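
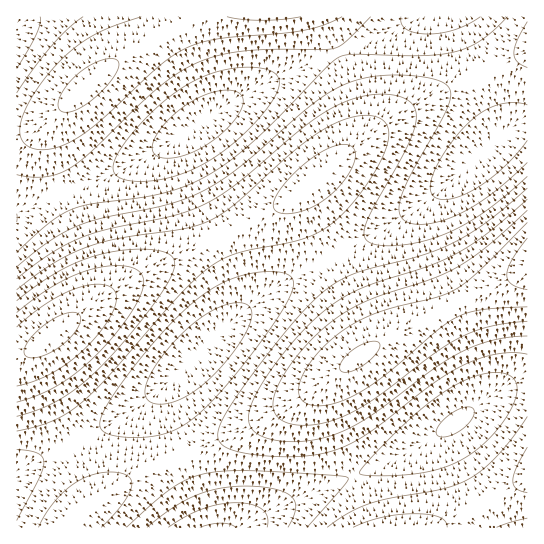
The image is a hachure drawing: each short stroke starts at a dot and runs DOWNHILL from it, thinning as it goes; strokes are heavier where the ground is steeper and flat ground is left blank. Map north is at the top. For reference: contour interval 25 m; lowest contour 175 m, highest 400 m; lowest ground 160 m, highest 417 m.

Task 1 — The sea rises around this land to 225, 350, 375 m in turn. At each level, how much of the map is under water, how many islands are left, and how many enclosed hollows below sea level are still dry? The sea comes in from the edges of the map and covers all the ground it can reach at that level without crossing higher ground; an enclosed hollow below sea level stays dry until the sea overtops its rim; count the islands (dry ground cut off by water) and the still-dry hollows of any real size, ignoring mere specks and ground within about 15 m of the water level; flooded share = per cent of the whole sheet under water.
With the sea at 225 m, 15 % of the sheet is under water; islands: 0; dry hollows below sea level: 0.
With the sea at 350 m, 88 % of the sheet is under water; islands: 0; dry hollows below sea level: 0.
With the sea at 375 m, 93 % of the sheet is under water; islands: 0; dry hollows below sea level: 0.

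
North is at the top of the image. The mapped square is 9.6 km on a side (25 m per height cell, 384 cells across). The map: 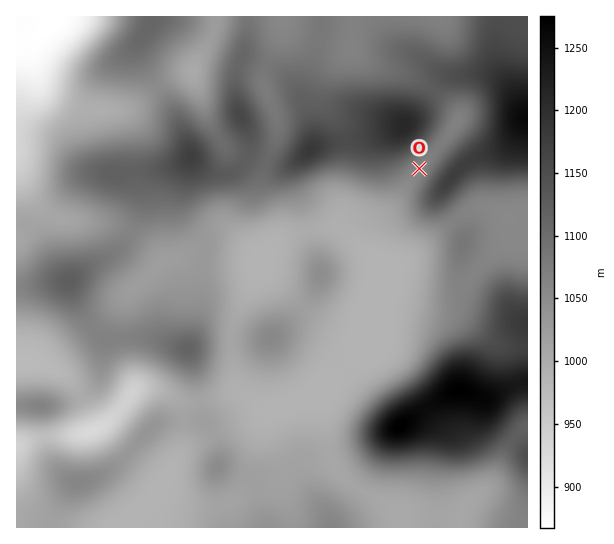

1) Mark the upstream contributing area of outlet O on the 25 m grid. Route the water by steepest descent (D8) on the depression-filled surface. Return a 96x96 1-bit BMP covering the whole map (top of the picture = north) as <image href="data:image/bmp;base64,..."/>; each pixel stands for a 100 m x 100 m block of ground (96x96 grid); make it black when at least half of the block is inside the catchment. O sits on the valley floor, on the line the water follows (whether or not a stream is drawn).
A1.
<image width="96" height="96" href="data:image/bmp;base64,Qk2+BAAAAAAAAD4AAAAoAAAAYAAAAGAAAAABAAEAAAAAAIAEAAATCwAAEwsAAAIAAAAAAAAA////AAAAAAAAAAAAAAAAAAAAAAAAAAAAAAAAAAAAAAAAAAAAAAAAAAAAAAAAAAAAAAAAAAAAAAAAAAAAAAAAAAAAAAAAAAAAAAAAAAAAAAAAAAAAAAAAAAAAAAAAAAAAAAAAAAAAAAAAAAAAAAAAAAAAAAAAAAAAAAAAAAAAAAAAAAAAAAAAAAAAAAAAAAAAAAAAAAAAAAAAAAAAAAAAAAAAAAAAAAAAAAAAAAAAAAAAAAAAAAAAAAAAAAAAAAAAAAAAAAAAAAAAAAAAAAAAAAAAAAAAAAAAAAAAAAAAAAAAAAAAAAAAAAAAAAAAAAAAAAAAAAAAAAAAAAAAAAAAAAAAAAAAAAAAAAAAAAAAAAAAAAAAAAAAAAAAAAAAAAAAAAAAAAAAAAAAAAAAAAAAAAAAAAAAAAAAAAAAAAAAAAAAAAAAAAAAAAAAAAAAAAAAAAAAAAAAAAAAAAAAAAAAAAAAAAAAAAAAAAAAAAAAAAAAAAAAAAAAAAAAAAAAAAAAAAAAAAAAAAAAAAAAAAAAAAAAAAAAAAAAAAAAAAAAAAAAAAAAAAAAAAAAAAAAAAAAAAAAAAAAAAAAAAAAAAAAAAAAAAAAAAAAAAAAAAAAAAAAAAAAAAAAAAAAAAAAAAAAAAAAAAAAAAAAAAAAAAAAAAAAAAAAAAAAAAAAAAAAAAAAAAAAAAAAAAAAAAAAAAAAAAAAAAAAAAAAAAAAAAAAAAAAAAAAAAAAAAAAAAAAAAAAAAAAAAAAAAAAAAAAAAAAAAAAAAAAAAAAAAAAAAAAAAAAAAAAAAAAAAAAAAAAAAAAAAAAAAAAAAAAAAAAAAAAAAAAAAAAAAAAAAAAAAAAAAAAAAAAAAAAAAAAAAAAAAAAAAAAAAAAAAAAAAAAAAAAAAAAAAAAAAAAAAAAAAAAAAAAAAAAAAAAAAAAAAAAAAAAAAAAAAAAAAAAAAAAAAAAAAAAAAAAAAAAAAAAAAAAAAAAAAAAAAAAAAAAAAAAAAAAAAAAAAAAAAAAAAAAAAAAAAAAAAAAAAAAAAAAAAAAAAAAAAAAAAAAAAAAAAAAAAAAAAAAAAAAAAAAwAAAAAAAAAAAAAAB4AAAAAAAAAAAAAAf+AAAAAAAAAAAAAA//AAAAAAAAAAAAAB//8AAAAAAAAAAAAD//+AAAAAAAAAAAAD///AAAAAAAAAAAAD///gAAAAAAAAAAAD///wAAAAAAAAAAAB///4AAAAAAAAAAAB///8AAAAAAAAAAAA///8AAAAAAAAAAAAf//4AAAAAAAAAAAAP//4AAAAAAAAAAAAH//wAAAAAAAAAAAAD//gAAAAAAAAAAAAD//AAAAAAAAAAAAAB/+AAAAAAAAAAAAAA/8AAAAAAAAAAAAAAAAAAAAAAAAAAAAAAAAAAAAAAAAAAAAAAAAAAAAAAAAAAAAAAAAAAAAAAAAAAAAAAAAAAAAAAAAAAAAAAAAAAAAAAAAAAAAAAAAAAAAAAAAAAAAAAAAAAAAAAAAAAAAAAAAAAAAAAAAAAAAAAAAAAAAAAAAAAAAAAAAA="/>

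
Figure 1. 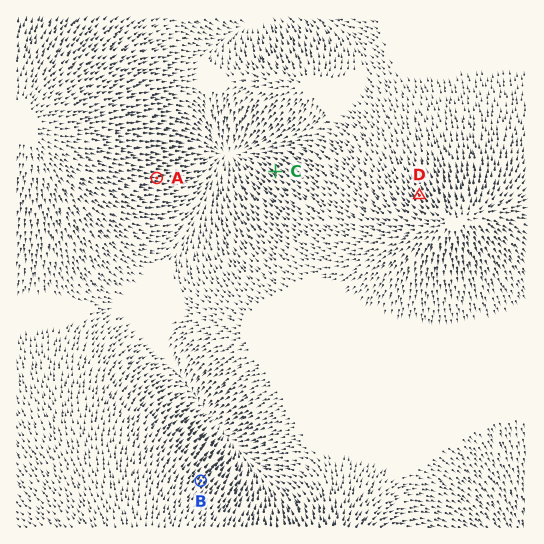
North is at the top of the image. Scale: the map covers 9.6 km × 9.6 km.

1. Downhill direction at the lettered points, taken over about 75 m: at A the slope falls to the E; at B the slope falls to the NE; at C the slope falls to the NW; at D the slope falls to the NW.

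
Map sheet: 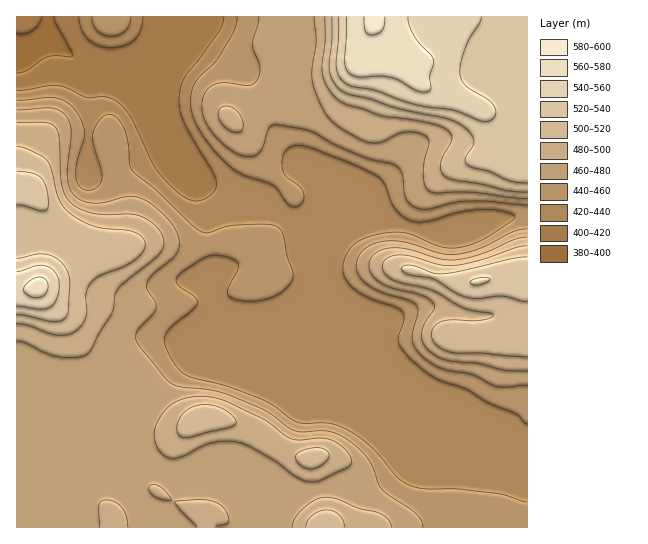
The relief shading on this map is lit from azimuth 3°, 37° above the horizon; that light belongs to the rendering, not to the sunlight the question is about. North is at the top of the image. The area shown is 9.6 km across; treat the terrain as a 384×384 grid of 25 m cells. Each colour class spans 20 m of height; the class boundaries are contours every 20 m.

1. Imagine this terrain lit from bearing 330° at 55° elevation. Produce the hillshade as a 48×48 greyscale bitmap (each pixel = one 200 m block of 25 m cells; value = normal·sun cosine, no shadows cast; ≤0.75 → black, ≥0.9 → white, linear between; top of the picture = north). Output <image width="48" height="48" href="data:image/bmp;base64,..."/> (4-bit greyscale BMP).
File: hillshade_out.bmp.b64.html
<image width="48" height="48" href="data:image/bmp;base64,Qk32BAAAAAAAAHYAAAAoAAAAMAAAADAAAAABAAQAAAAAAIAEAAATCwAAEwsAABAAAAAAAAAAAAAAABEREQAiIiIAMzMzAERERABVVVUAZmZmAHd3dwCIiIgAmZmZAKqqqgC7u7sAzMzMAN3d3QDu7u4A////AHd3d3iHZ3d2Zmd3d3i7qHeIh3d3d3d3d3d3dniHd3Z3d3d3d3eruYiIiIh4iIh3d3d3d3iId2Z4iId3d3eKqpmIiIiIiIiHd3d3d3iIh3d3iId3d3dmeId3iIiIiIiId3d3iIiIiId3d3d3d3ZURFZmeIiIiHd3d3d3eHd3iIdmd3d3d2ZUM0Vmd3d3d3d3d3d3d3d3d3ZVVnd3ZmeHZVZ3d3d3d3d3d3d3d3d3d3dkNFVmVWm7qIiId3d3d3d3d3d3d3d3d4h2MiNFZ4rNy6mHd3d3d3d3d2Z2d3d3eImYZDRXiZmry5h3d3d3d3d3d2ZmZ3d3eImqmHeJqZiImId3d3d3d3d2d2ZmZnd3d4mry7qqqYd3d3d3d3d3d3ZlVmd2ZmZmd3ibzMuqmHd3d3d3d3d3ZmVURHd3ZmZmZ3eKu6qYd3d3d3d3d3dmVVVUM3d3ZmZmZ3eIiId3d3d3d3d3d3ZUMzREM3d3Zmd3d3d3d3d3d3d3d3d3d3ZDISM0M3ZmVWZ3d3d3d3d3d3d3d3d3d3ZUMiNERGVURFVmdmZnd3d3d3d3d3d3eIh2ZVZmZkQzM0RVZVVWd3d3d3d3d3d3eKqqmYiIhyIjRERVVVRFZ3d3d3d3d3d3d5q7qYiIhyEjRVVWZmVVZndmZnd3d3d2VWeZhlVWZUQzRVVWZnd3d3dmVVZ3d3dkMiNVVDI0RYdkRVVEVWZ3d3d3ZVV3d3ZUIRE0VlREVbqWVVVDMzRWd3eIh2Znd3dmVERoq6mHd7y5dmZUIhI0Znd4iHd3d4mZmZms3u7Lqauph3dmQyI0VmZ3d3d3d4q7zMzM3//+y4mYd3eIdlRFZ3d3d3d3d3rN3cy6q87/7Xd3Z3iZmHZmd4iIh3d3d3ebu6mId4m93XZmeJqqqYh3iIiIiHd3d3d3iHVVZneJu2VWiau6qZiIiZiIiHdnd3d3d1QyNEREVVVVeau6qZiImZiId3dmd3d3d2VCEREQAGZlV5qpmYiIiYh3Z3d3d3d3d4dkIREQAIh0NniIiIiIiIdmVnd3d3d2Z4h2QzM0RJl1NHd3d3d3h3ZVVWd3d2ZVVniIdVVWd5mFNGd2Znd3d2VURVZ3ZVRERXiZmHZ3d4iGQ2d2Znd3dmVVRVVVVERERWeJqYd3d5iGRGh2Znd3dmVVVVREVVVVRFZniHZmd5mXZXiHZnd3dmZmZVRFVmZlRDM0VVVVZ7uph3mYd3d4iId3ZlVVZmVVQyERJFVVZ8y6mImph3eImZiHd3ZmdlREMiEiNWd2Z8zLqYmZh3iZqqmYiId3dkIjM0RFV4iHd7u6mYmId3eau6mYiIiIdkIjRWZmZ4iHd5mZmIiHd3eKu6mIiIiJmGVEVmdmZmd3d4iIh3ZmZ3eJu6mHd4iJqpdVVmd2ZVZ3d3eId2VDRWd4q6mHd3eJu6hlVmd3ZVVnd2d3d2QyI1d3irqYh3d4q6l2Vmd3dlVXd2Z3d3ZDM0Z3eaqpiHd4mql2Zmd3d2VWd2ZneHdUM0Z3eKqpiHd4mqmHZmd3d2VVdw=="/>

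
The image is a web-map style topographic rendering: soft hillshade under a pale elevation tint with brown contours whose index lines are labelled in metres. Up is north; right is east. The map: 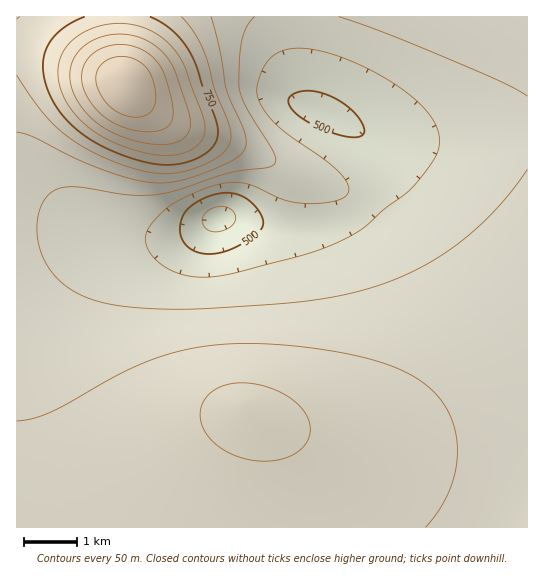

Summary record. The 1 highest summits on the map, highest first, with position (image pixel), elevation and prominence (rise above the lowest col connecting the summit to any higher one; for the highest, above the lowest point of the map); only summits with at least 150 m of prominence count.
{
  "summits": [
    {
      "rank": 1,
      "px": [127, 86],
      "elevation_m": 998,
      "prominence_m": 564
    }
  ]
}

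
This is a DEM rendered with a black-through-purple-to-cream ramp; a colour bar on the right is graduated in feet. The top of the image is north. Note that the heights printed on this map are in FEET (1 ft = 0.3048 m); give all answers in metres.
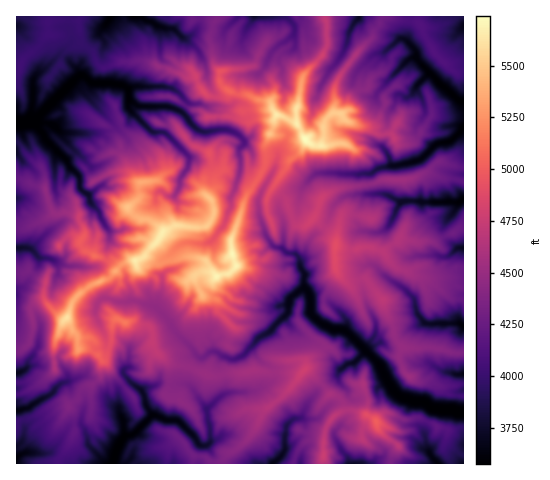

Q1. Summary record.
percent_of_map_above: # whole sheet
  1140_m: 93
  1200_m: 83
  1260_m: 69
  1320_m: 52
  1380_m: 34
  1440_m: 20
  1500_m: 13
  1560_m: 8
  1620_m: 4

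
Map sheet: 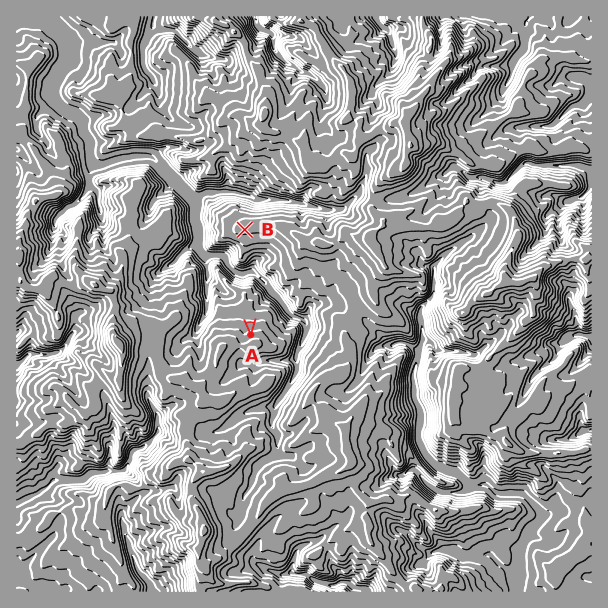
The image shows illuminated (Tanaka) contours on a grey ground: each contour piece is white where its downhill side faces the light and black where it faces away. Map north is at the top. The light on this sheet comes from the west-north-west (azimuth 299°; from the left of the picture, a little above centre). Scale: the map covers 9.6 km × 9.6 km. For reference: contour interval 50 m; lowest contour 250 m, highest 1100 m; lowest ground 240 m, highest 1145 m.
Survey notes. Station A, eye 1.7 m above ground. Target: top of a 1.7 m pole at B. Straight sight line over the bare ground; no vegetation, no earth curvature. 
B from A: visible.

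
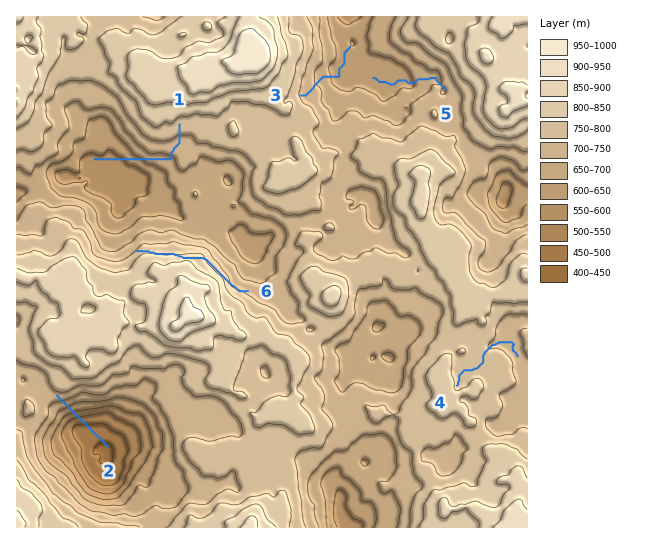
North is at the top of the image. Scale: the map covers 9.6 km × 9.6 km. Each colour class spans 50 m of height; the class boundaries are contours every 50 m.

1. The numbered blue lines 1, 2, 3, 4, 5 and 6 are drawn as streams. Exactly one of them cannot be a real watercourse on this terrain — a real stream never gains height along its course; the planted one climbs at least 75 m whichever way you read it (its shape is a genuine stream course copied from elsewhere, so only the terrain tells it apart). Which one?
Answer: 6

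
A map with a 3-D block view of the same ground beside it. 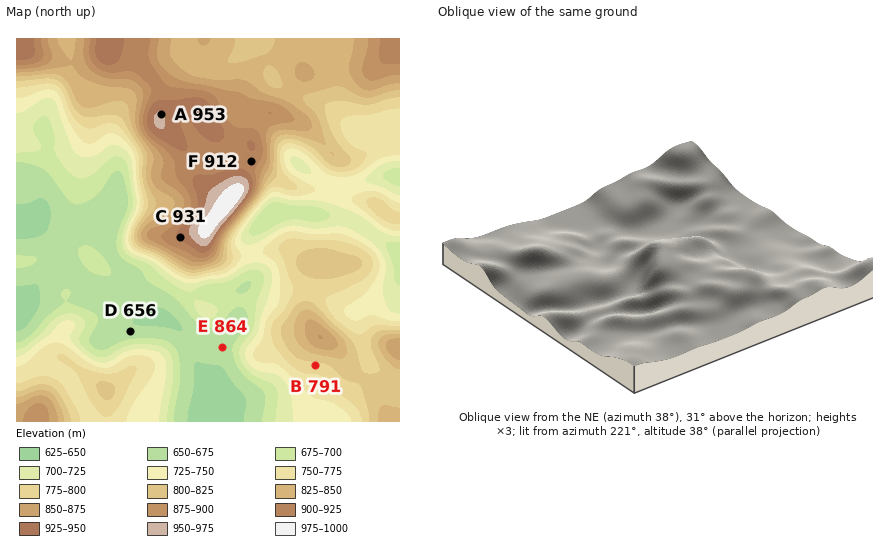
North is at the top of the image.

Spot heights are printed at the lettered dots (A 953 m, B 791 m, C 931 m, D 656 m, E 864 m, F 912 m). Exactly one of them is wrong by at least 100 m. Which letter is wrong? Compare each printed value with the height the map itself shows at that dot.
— E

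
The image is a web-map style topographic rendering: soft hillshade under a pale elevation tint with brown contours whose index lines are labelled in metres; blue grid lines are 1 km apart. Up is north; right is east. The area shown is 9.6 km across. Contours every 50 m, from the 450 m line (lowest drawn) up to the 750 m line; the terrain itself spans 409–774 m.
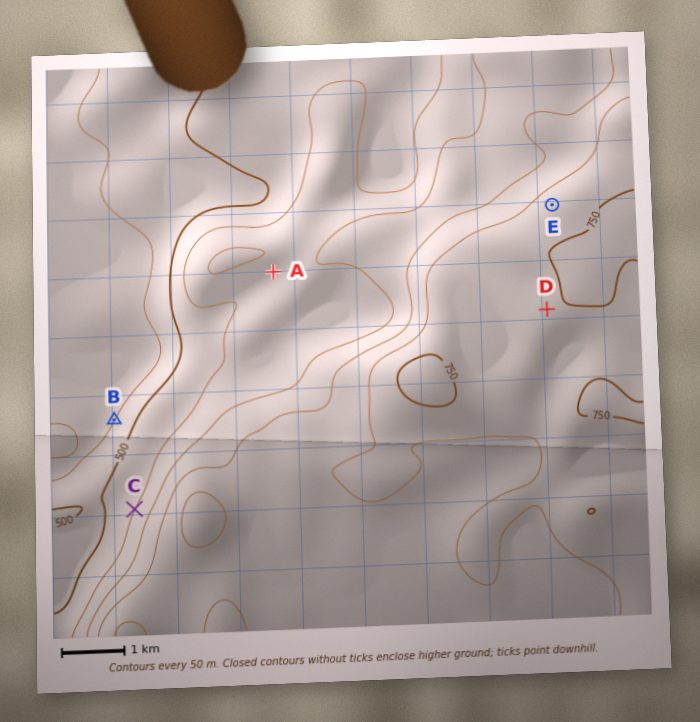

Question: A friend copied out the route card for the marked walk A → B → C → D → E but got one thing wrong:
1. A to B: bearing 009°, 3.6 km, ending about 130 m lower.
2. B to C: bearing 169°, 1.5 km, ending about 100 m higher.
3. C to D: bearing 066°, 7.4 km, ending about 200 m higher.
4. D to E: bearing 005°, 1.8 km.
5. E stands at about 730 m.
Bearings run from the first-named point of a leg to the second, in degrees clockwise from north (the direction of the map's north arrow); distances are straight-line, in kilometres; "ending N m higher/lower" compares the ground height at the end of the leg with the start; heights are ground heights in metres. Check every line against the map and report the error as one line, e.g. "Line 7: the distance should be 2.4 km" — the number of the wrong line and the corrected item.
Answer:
Line 1: the bearing should be 228°.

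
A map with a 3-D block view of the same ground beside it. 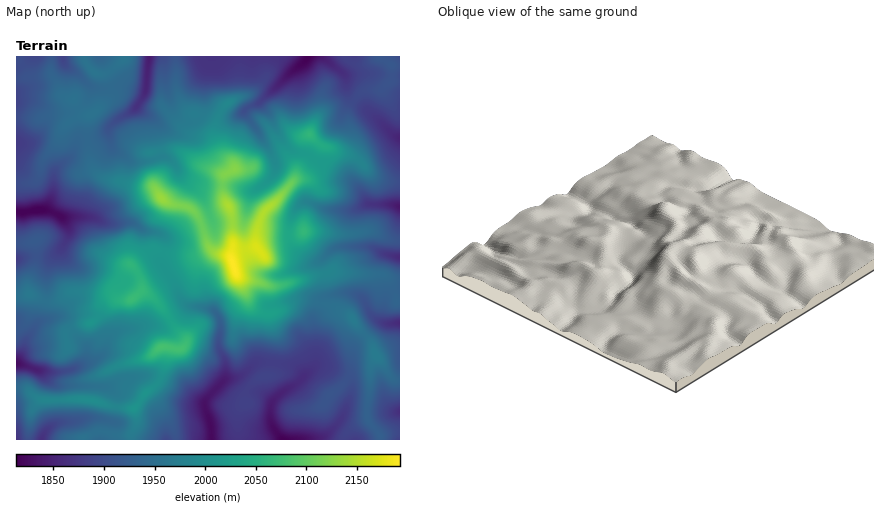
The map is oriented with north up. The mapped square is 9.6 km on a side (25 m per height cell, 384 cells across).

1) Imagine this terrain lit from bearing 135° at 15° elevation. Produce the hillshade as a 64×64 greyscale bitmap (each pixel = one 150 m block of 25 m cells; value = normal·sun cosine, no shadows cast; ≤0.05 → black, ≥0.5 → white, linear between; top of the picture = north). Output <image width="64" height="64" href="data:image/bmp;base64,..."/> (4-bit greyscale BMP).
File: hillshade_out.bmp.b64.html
<image width="64" height="64" href="data:image/bmp;base64,Qk12CAAAAAAAAHYAAAAoAAAAQAAAAEAAAAABAAQAAAAAAAAIAAATCwAAEwsAABAAAAAAAAAAAAAAABEREQAiIiIAMzMzAERERABVVVUAZmZmAHd3dwCIiIgAmZmZAKqqqgC7u7sAzMzMAN3d3QDu7u4A////AEasgiNERnh3ZmiqqqiJmZl1VniIiImaqZiHVGiHdniZRqylIzREVnZlV6qqmImZmXVWeIiJiImqmZl1V4d3d4hGrMllVURFZmVWmqmZmZmZdVZ4iJmHeZmZmpdVZ3d3d0Wcy6iIdmZ4h3eaqZmamJh1ZniJqnZomZmZqWRVeId2RHvMu6qqmZmYeLupmaqZmGVnd4mqdVZ3iImqhUV5mYhEWbu7u7uqmYZWrLmaqqmXVWZ3eKp0NWZmeJqWRHmpqlVWd3iIiId3ZUR7yqq7qqhDVmd4mpUzVVVniZdUeamaVWVDIjNERVZmVEi8u8y7unM0ZneKqFRFVVZ4mFRpqZlEVTIiM0RWZmZlNHrMzLvMpjNGeImqllRFRWeIZWmoiTNFQzNFVniId2ZUV6zMu8zKZERXiJqphURVVXhlaZiIETRDMzM0V5mYh3ZWnMy8zMyWZlVniJmYZVVVV2VpmIcSRmZ3ZDIjV5mZmYeL3czczKiIdWZ3eJl2ZmVWZWiZiEV5mJvKdUMjV4maupvd3dzMqIqXZnd4iIdmZmZlV5mZZniYibyodkNEVVesqs3/7LuomqmHiIiIiHdmZ2VXiZmWVmZXmqmIdVVUIkmpm+/tyoibupiZmZiId2ZnZVaImahVZVV4mHiGVmVBA2dnru7aZ6u7qZqqqYiHZmd2VniIqGVmVniJh4dlVlMBJER73upWm7uqq7qpmIh2d3Zmd3eZdVZWeImph2ZVVDIzRFi9+0SKq7qry6mZmHd3h3ZlVXiGVVVneKuoh3ZlVVVURpzsZImaqrzMuZmYh3eId2VUZ4dlRFVWiqqYiHdmZmZVabtkeZqqrN3KmIiHd4mIiIh3iIdlVVVnmqqpmHd3dlRWiWV5qpiazcuod3dmiZmavIiIiIdmVWeJq7u5iIiHZmeHVXiqmHiby6l3d2Z5iJmriIiHd3ZVVneJm8qYiIiJmqhWeKu5iImqqXd2ZniHiHh4iHZnd2VFZmZoqpiIiImqqXaJvMu7upqZh3ZneHd3d1Z3dVVnZURWZUV5iIiIiJmYd5q93M3d26qZmIiIh3d3RWdlRFVUM0VmVGeIiId4iHZnm8y6qrzty6qqqqmIiIdFZ2QzREMyJGdmZ4h3d3eIZDWbu5l2Vpq6mZqqqZiIiDRnZUM0QzIjV3d4h3d3d4h0JHq6q7l1VniIiJmYh3d3M1d2REREQzNGeIiHd3Z3iIU0eavO/smHdmZnh3dmVVVEV3dVRFVVRDRniId3Zmd3hkV5maz/26qYZFZ3d3ZUVWZniHVERVVUM0Z3d3ZlZmZlRYiIic26qqqXRWZ3d3Z4h3iZhkMjRERERWd3dlVVRVMkeHeJq6mau7p2ZmeJmap3eJqoQhEjMzRVVVZlVVQ0UxN3Zom7qZrMzLqZmZqqqVVniZliERIRATVDRVVVVEVjElZFeruoebzLu6qqqqmIREVnh2MiIhEAE0RWZmZVVmQiVTR6vKdXm7qZiIiJmIcyI0VmUzMzMyIjVniId2VndTRmM3q8p0V5iIdmVWeIhzIRJFZUREVVVmZmeJmYdnd1VYgyas23M2h3d2VERWd3VTM0Z3d3dmZmd3ZoqqqIh2VXmUA53upTV3d3dlQ0RWaamHZ4mYiIdlVWd3iqqYd3VFeZUAS//YRXmZmZhlRWZ7zMuHeIiIiIdUVWZ5mGVmVDV4hhAEv/2XmszLu6iJmaq7zKdniIiIiHVERFd2VFVTJGiHMAA8/8qavMy7qqu7uJm8t2eJmIiIdjI0VmZVVVM1iZl0AATf65maqqqpqrqneJu4Z4mYd3d1MANWZVVWVEervLlQAF3sqZmZqpmaqZZmeahmeId2ZmUgAEZ2RWZlV6zN3aUAB6qZmqqpmaqYhlVpqFVmdmVUVCAAJXZUVmVFirvOyEADd3iau6maqZh2VWipZVVmZlRVQgATVlRVVDNXh4vJYxNnd4q7qImph3ZUV5mGVWZ2ZVZVVURVVEREMzVlWKhlRFd3iauoiJmHdmRFiJh2ZndmZlZndmVUMzMzM0RFd2VVZ3iZqph4mYd2ZURniIZnd3ZmVVVmVEQzIjMzRFVVVWeIiIiIh3iIh3Z2VFeIh3d3ZWZVVVRDREMzNERVZVVVZomXZWZmeIiHd3d1VniHd4dlVmVVVURVVURFVWZlRVVFZ5lkRWZ4iIiHeIdWeIiImGRFVmZVVWZVRWVVVmVVVDMkioZVZneIiJd3h2VniImrlTNEVVZmZmVFZ2VFZVVEMhFauGVnd4iIhmZndmZ3eJu5YyJFVmZmdlVpl0RERDRCECi6hmd4iId1VVZmZndniry5QjRWZmZmZWnMhDIzNEMhFIqXaIiIh3VVVmZ3d2Z4ms2kE1ZmVVZUR67qYxI0VDIjaId4iIiIhmZVZnd3dmd4rOkQNmVlVUMzWt3IMSRUMzRWd2eIiIiGZmVWZmd2ZneK3EAlZmZUMhETaLyTE1VDNWd2Znh3iId2ZVVmZnd3d3nNcSVmd2VDIhEkablCNUM0aIdVZmd4l3dmZmVWZ3iIeL2SJVaIdlRERERWm5U0QzNXh1VWZmeGd2ZmZVZniIiIrZIlVomHZlVVZmZ5uVMzM0Z3ZWZmZ4ZmVWdlVmZ3eIm9oyVWiYd2ZmZmZmerpkIjRWdmZ3d3h2ZUV3VWZ2ZWib2zJVaIh3d3ZndmZ4q6dCNWZ3Znd3d4dlRXdEZ3ZVV4vsQkVoiHd3dmd3ZmeLymM0VndmZ4d3"/>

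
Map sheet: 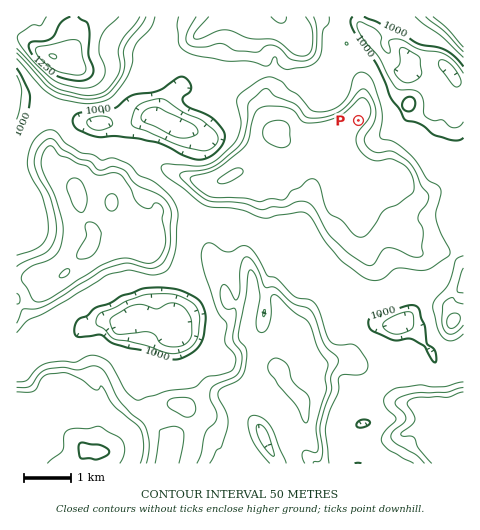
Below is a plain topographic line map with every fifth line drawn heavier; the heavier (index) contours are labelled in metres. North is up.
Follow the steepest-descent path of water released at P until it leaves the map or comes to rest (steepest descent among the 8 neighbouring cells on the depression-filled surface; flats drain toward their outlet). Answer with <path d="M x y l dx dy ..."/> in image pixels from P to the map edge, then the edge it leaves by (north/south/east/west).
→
<path d="M358 120l14 14 11 0 19-18 16 1 12-6 8-9 4-3 12 0 0-5 9-10"/>
exit: east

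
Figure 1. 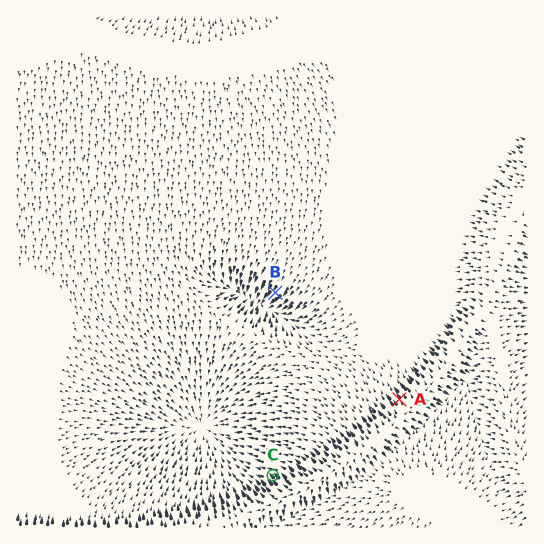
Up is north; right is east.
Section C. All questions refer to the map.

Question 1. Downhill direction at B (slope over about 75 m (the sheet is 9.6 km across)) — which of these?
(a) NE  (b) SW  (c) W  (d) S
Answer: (b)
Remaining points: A NW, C NW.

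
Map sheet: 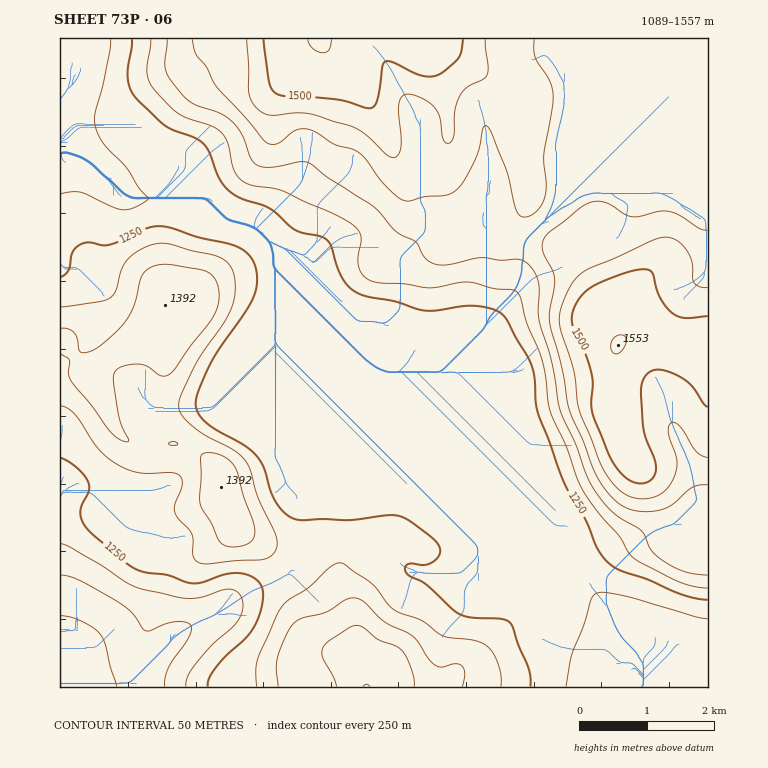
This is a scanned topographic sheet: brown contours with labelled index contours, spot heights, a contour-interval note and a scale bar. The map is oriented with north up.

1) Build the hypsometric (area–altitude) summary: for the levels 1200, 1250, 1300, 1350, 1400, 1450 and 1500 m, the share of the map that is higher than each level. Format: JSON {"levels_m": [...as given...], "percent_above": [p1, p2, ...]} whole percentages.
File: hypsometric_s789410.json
{"levels_m": [1200, 1250, 1300, 1350, 1400, 1450, 1500], "percent_above": [91, 63, 50, 39, 20, 11, 6]}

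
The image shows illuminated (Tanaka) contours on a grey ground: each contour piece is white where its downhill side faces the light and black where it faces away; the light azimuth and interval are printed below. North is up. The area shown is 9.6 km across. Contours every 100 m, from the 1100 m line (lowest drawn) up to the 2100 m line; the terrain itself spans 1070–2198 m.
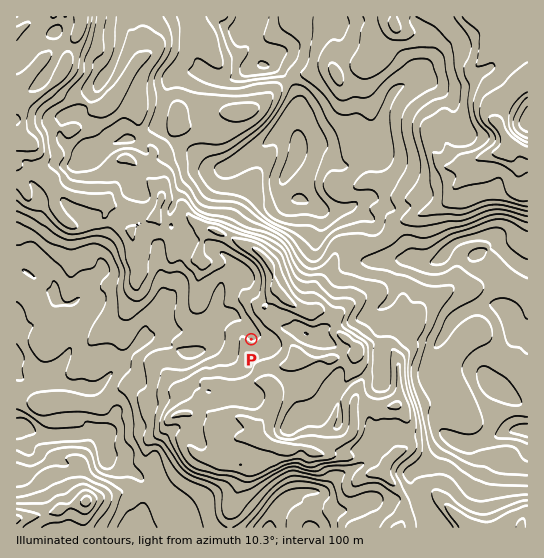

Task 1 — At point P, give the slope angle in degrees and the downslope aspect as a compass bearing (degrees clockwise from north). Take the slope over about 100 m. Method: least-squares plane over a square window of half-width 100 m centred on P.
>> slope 12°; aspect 11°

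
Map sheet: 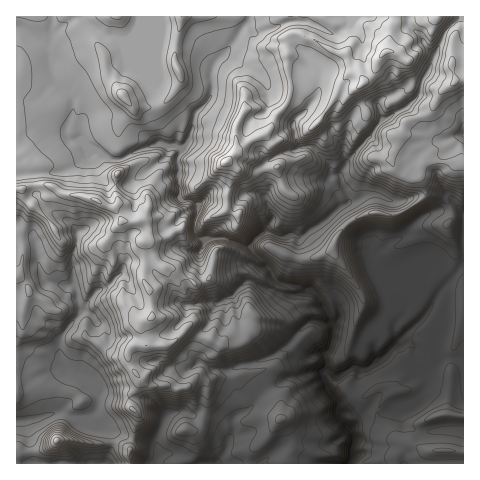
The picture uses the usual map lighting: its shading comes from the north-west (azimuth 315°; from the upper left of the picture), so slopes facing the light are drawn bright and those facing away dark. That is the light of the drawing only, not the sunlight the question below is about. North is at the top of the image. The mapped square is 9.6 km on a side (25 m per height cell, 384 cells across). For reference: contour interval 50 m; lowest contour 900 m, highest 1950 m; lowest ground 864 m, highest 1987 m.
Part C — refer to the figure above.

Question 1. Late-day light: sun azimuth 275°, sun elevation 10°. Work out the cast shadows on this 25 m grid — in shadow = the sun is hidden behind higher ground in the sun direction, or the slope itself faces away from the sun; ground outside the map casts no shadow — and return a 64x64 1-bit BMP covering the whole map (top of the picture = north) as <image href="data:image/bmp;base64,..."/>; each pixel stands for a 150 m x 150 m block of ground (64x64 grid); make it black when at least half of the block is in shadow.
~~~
<image width="64" height="64" href="data:image/bmp;base64,Qk0+AgAAAAAAAD4AAAAoAAAAQAAAAEAAAAABAAEAAAAAAAACAAATCwAAEwsAAAIAAAAAAAAA////AAAAAADG+P/8AB+AAAf+//wQA4AAQ///vAwDgAAD/38eDA+AAAP8fj8E/4AAA8B//4P/gAAAAD//wf+AAAAAf/8B/wAAwDB//wD+AALgIH//8f4AAMAAP//x/AAAwAA///X4AAAAAB//x/6AAAAAf/+D/4AAAAB////98AAAAN////24AAAAA////qwADgAB/n//xgAeAAD/P//HAE8gD38//2GAQ6AP/z//eEBj4A//P/5+IGPAD/8//j+gB4Af////P4A/sA////5/wD8RD7///n/AfwYYb//4/+B5gwHv/8H/8HGDAe//Af/wcYMP7/wD//hxgg/3+QP/8WHEH///g//xQ8Af///z/+MD4R78//n/4wfAH/z//P//DgAf4P/+A/8YAZ/j/v+M/xAN3/P8/+A/YAnf8/j/4B9jA58x+//wPwAD5wH//+A8AAH3AP//wDgAAMcB//+AAAAAHwP//4AAAAHPAP//gAAAAP4AZ//AAAAAeoCP/+ABAAACwc+/8AMAAADAx5/4AQAAf8Dnz/wDAAB/4HPP/w8AAPPwecX/jwAA+fB5gP/HAADx+HGAf+MAAED4YQA/4QAAAPwBAB/wAAAB+AEADvgABAH4AQAM/QAAAfgBgIH4AAAB8AAAgfgAAAHgAAgA/AAAAeAAEALPAAAA8AAAA48AAcDggAABDw=="/>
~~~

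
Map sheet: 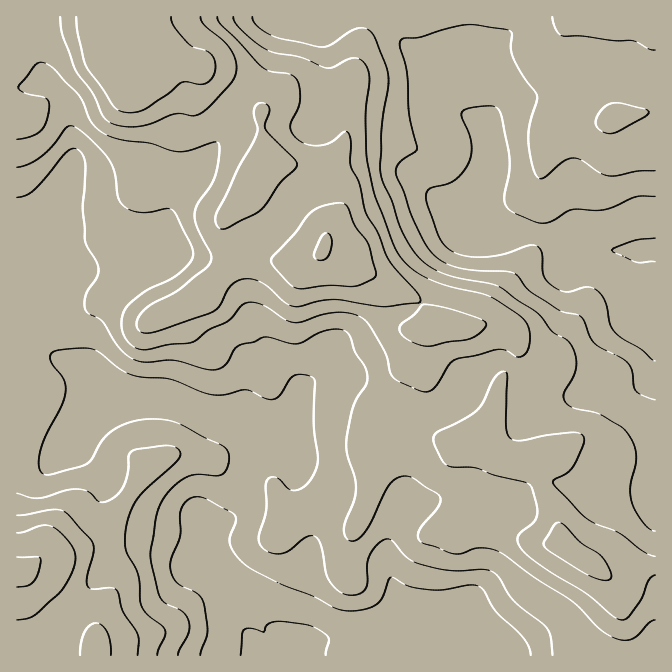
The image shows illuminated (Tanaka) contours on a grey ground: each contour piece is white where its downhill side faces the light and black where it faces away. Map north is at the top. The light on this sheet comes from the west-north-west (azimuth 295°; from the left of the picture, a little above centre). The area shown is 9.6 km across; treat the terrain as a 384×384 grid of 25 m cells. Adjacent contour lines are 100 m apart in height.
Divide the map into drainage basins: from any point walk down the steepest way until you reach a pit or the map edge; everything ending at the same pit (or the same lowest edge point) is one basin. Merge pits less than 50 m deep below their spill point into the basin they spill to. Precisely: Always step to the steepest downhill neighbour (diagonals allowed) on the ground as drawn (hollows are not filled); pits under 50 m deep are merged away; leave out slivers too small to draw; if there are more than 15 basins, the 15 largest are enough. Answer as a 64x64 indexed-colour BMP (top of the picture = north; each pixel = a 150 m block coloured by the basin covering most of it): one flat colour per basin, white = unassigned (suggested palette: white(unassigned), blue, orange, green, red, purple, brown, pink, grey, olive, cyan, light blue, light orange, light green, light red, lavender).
<image width="64" height="64" href="data:image/bmp;base64,Qk12CAAAAAAAAHYAAAAoAAAAQAAAAEAAAAABAAQAAAAAAAAIAAATCwAAEwsAABAAAAAAAAAA////ALR3HwAOf/8ALKAsACgn1gC9Z5QAS1aMAMJ34wB/f38AIr28AM++FwDox64AeLv/AIrfmACWmP8A1bDFABERERERERERERERERERERERERERERERERERERERERERERERERERERERERERERERERERERERERERERERERERERERERERERERERERERERERERERERERERERERERERERERERERERERERERERERERERERERERERERERERERERERERERERERERERERERERERERERERERERERERERERERERERERERERERERERERERERERERERERERERERERERERERERERERERERERERERERERERERERERERERERERERERERERERERERERERERERERERERERERERERERERERERERERERERERERERERERERERERERERERERERERERERERERERERERIhERERERERERERERERERERERERERERERERERERERESIiIiERERERERERERERERERERERERERERERERERERESIiIiIRERERERERERERERERERERERERERERERERERESIiIiIhERERERERERERERERERERERERERERERERERESIiIiIiERERERERERERERERERERERERERERERERERERIiIiIiIREREREREREREREREREREREREREREREREREREiIiIiIhEREREREREREREREREREREREREREREREREREiIiIiIiERERERERERERERERERERERERERERERERERESIiIiIiIRERERERERERERERERERERERERERERERERESIiIiIiIhERERERERERERERERERERERERERERERERERIiIiIiIiEREREREREREREREREREREREREREREREREREiIiIiIiIREREREREREREREREREREREREREREREREiIiIiIiIiIhEREREREREREREREREREREREREREREREiIiIiIiIiIiERERERERERERERERERERERERERERERESIiIiIiIiIiIRERERERERERERERERERERERERERERERIiIiIiIiIiIhERERERERERERERERERERERERERERERESIiIiIiIiIiERERERERERERERERERERERERERERERERIiIiIiIiIiIREREREREREREREREREREREREREREREREiIiIiIiIiIhERERERERERERERERERERERERERERERERIiIiIiIiIiEREREREREREREREREREREREREREREREREiIiIiIiIiIRERERERERERERERERERERERERERERERERIiIiIiIiIhEREREREREREREREREREREREREREREREREiIiIiIiIiERERERERERERERERERERERERERERERERESIiIiIiIiIRERERERERERERERERERERERERERERERESIiIiIiIiIhEREREREREREREREREREREREREREiIiIiIiIiIiIiIiERERERERERERERERERERERERERESIiIiIiIiIiIiIiIRERERERERERERERERERERERERESIiIiIiIiIiIiIiIhERERERERERERERERERERERERESIiIiIiIiIiIiIiIiEREREREREREREREREREREREREiIiIiIiIiIiIiIiIiIRERERERERERERERERERERERIiIiIiIiIiIiIiIiIiIhEREREREREREREREREREREiIiIiIiIiIiIiIiIiIiIiEREREREREREREREREREiIiIiIiIiIiIiIiIiIiIiIiIREREREREREREREREREiIiIiIiIiIiIiIiIiIiIiIiIhEREREREREREREREREiIiIiIiIiIiIiIiIiIiIiIiIiEREREREREREREREREiIiIiIiIiIiIiIiIiIiIiIiIiIREREREREREREREREiIiIiIiIiIiIiIiIiIiIiIiIiIhERERERERERERERESIiIiIiIiIiIiIiIiIiIiIiIiIiERERERERERERERESIiIiIiIiIiIiIiIiIiIiIiIiIiIREREREREREREREREiIiIiIiIiIiIiIiIiIiIiIiIiIhERERERERERERERESIiIiIiIiIiIiIiIiIiIiIiIiIiEREREREREREREREREREREiIiIiIiIiIiIiIiIiIiIiIRERERERERERERERERERERIiIiIiIiIiIiIiIiIiIiIhERERERERERERERERERERESIiIiIiIiIiIiIiIiIiIiERERERERERERERERERERERIiIiIiIiIiIiIiIiIiIiIREREREREREREREREREREREiIiIiIiIiIiIiIiIiIiIhERERERERERERERERERERESIiIiIiIiIiIiIiIiIiIiERERERERERERERERIhERERIiIiIiIiIiIiIiIiIiIiIRERERERERERERERIiIhEREiIiIiIiIiIiIiIiIiIiIhERERERERERERERIiIiIiIiIiIiIiIiIiIiIiIiIiIiEREREREREREREiIiIiIiIiIiIiIiIiIiIiIiIiIiIiIRERERERESIiIiIiIiIiIiIiIiIiIiIiIiIiIiIiIiIhERERERESIiIiIiIiIiIiIiIiIiIiIiIiIiIiIiIiIiERERERERIiIiIiIiIiIiIiIiIiIiIiIiIiIiIiIiIiIREREREREiIiIiIiIiIiIiIiIiIiIiIiIiIiIiIiIiIhERERERESIiIiIiIiIiIiIiIiIiIiIiIiIiIiIiIiIi"/>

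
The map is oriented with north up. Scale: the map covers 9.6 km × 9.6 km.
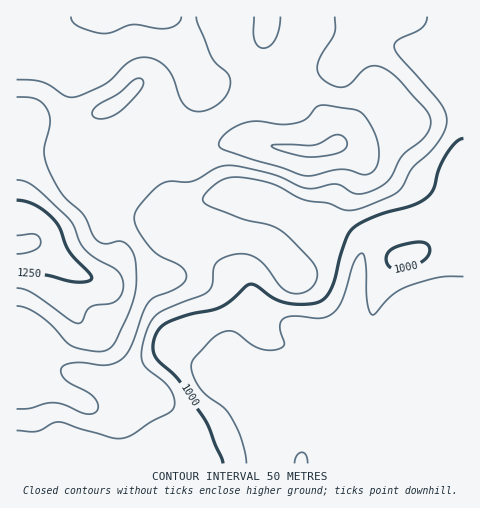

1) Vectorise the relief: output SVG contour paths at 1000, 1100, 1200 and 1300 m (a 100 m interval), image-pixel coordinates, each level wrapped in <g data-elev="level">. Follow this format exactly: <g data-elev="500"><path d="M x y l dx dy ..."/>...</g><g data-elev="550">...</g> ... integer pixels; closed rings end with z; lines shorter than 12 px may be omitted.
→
<g data-elev="1000"><path d="M223 463l-18-44-26-39-24-24-2-6 0-7 6-14 7-6 10-4 46-13 28-22 7 2 18 13 11 4 22 1 14-4 6-6 4-8 11-37 4-13 4-6 7-6 12-6 15-5 27-7 15-9 6-8 6-20 7-14 9-12 8-5"/><path d="M393 269l13-1 16-6 7-9-1-8-4-3-7 0-15 3-10 4-4 4-2 6 2 6z"/></g><g data-elev="1100"><path d="M17 409l12-1 17-5 8 0 10 2 21 9 6 0 5-2 2-6-3-8-7-6-22-12-5-6 1-6 4-3 7-2 10 0 22 2 8-1 7-4 6-5 5-8 12-34 5-11 7-5 21-9 9-7 1-5-3-7-29-18-13-15-6-13-1-7 3-7 13-15 9-9 10-4 17 1 7-1 24-13 14-3 42 9 32 14 9 0 22-4 6 2 12 7 9 1 13-5 11-7 5-7 11-20 22-18 6-12 0-6-3-6-29-33-13-11-9-3-8 1-7 4-12 13-8 3-12-3-10-8-3-6 1-7 4-9 12-20 1-6 0-11"/><path d="M71 17l2 5 5 4 16 6 10 2 8-2 20-7 26 3 10 0 10-4 3-7"/><path d="M196 17l2 7 13 32 5 7 12 11 2 7-1 9-5 8-8 8-9 4-12 1-9-4-6-9-6-18-5-10-9-8-12-4-9 0-8 3-25 22-31 14-9-1-16-11-9-3-24-2"/></g><g data-elev="1200"><path d="M17 288l7 1 8 4 38 27 8 3 4-1 5-11 3-4 6-2 14-1 7-4 5-6 1-9-1-8-5-7-22-12-11-9-4-7-7-18-7-8-32-30-8-4-9-2"/><path d="M304 157l15 0 19-4 8-5 1-7-4-4-6-2-23 10-37 0-6 1 10 5z"/></g><g data-elev="1300"><path d="M17 254l9-1 9-3 4-4 2-4-2-5-4-3-18 1"/></g>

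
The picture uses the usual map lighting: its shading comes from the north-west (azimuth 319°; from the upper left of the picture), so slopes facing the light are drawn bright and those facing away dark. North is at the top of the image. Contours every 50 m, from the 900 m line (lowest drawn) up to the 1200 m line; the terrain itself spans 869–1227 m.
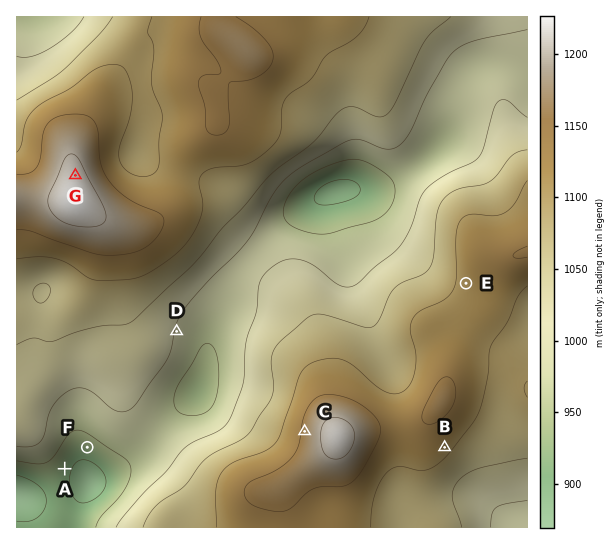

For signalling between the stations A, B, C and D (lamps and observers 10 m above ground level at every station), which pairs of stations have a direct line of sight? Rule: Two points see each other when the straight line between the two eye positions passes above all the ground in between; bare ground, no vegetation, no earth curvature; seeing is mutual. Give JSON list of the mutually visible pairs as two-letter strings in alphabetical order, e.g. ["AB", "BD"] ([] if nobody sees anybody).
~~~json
["AC", "CD"]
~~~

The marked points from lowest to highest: F E G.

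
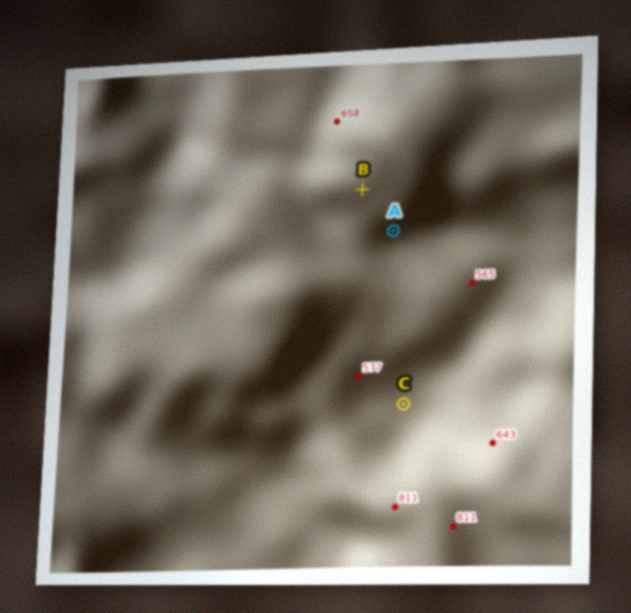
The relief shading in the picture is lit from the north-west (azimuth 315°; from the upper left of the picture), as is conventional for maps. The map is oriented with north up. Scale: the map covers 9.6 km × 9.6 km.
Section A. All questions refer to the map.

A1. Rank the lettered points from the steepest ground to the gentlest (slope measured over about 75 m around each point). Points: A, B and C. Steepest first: A B C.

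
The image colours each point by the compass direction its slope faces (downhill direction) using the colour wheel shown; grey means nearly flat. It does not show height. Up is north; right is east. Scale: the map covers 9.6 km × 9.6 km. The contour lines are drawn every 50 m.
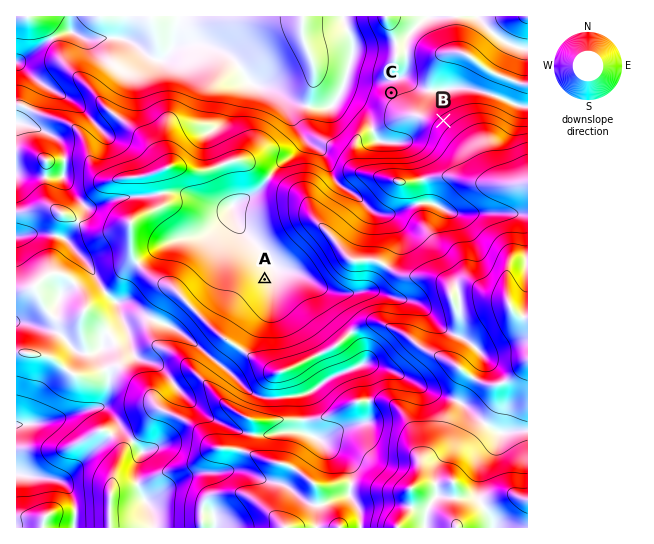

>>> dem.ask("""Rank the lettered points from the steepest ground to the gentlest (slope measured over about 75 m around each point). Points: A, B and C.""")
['B', 'C', 'A']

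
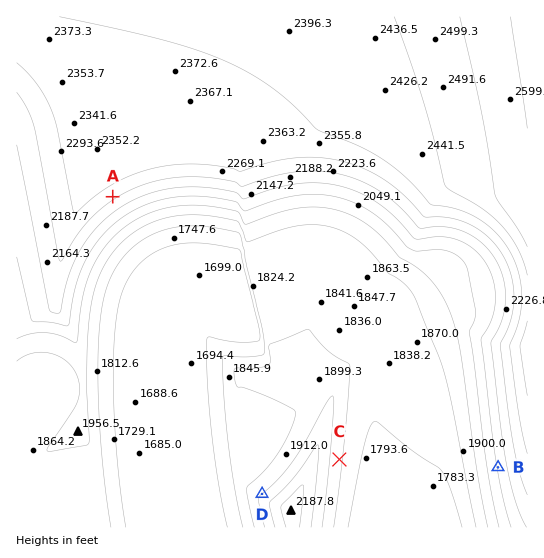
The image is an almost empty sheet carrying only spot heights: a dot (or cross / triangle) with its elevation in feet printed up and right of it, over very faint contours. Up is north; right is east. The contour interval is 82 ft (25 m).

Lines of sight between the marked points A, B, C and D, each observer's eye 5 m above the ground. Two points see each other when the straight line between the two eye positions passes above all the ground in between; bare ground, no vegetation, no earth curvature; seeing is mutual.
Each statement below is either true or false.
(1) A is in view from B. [true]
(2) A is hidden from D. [false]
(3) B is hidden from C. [false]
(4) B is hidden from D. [true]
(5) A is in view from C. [false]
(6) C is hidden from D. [true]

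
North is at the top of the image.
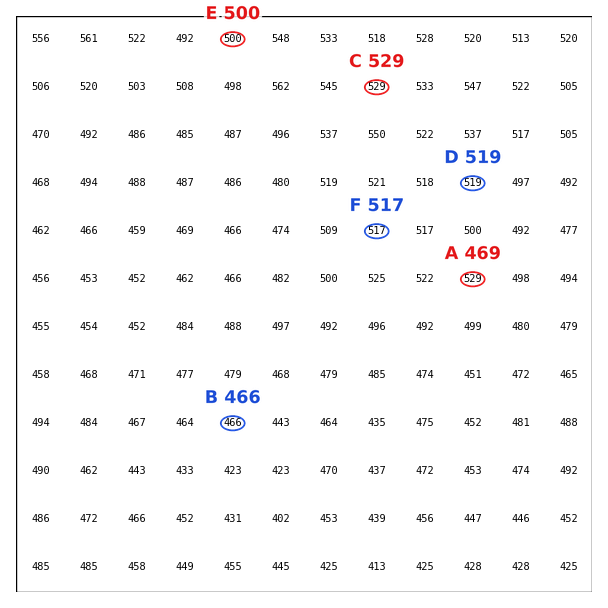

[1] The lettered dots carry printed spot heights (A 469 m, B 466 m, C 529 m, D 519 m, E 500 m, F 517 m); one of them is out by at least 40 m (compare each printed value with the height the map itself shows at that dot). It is A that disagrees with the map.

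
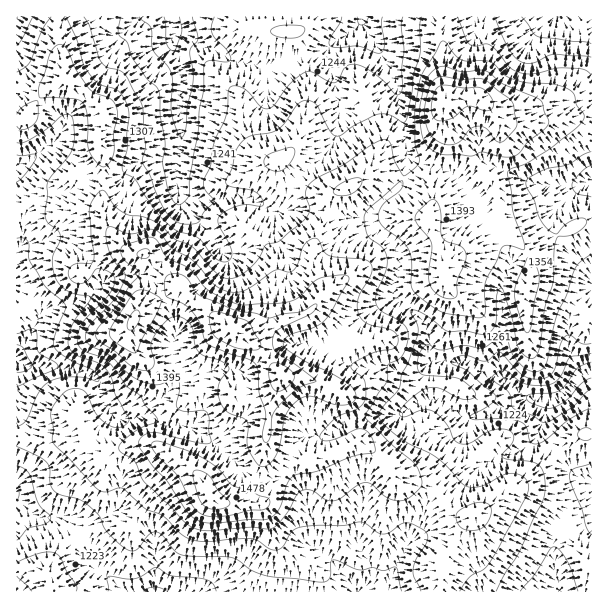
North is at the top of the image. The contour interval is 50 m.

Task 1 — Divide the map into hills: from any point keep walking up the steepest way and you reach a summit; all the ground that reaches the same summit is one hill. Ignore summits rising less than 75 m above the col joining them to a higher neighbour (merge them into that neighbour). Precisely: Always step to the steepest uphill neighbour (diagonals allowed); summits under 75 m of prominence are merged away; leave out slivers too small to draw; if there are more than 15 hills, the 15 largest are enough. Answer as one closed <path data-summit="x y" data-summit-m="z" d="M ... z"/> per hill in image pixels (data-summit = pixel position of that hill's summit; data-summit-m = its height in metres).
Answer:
<path data-summit="236 332" data-summit-m="1599" d="M362 16l-346 1 0 393 4 9 10 9 12 6 15 4 21 0 9-5 19-19 1-6 7 8 6 4 29-2 22 8 20 2 30 20 31 28 11 5 18-1 12 6 8 8 7 15 5 13 0 23 23 19 20 28 235 0 1-410-16 8-17 17-5 9 0 11 4 9 30 34-25-22-6-2-11 0-25 10-10 10-9 18-2 16 5 18 0 14-6 19 0 12 3 12 3 3-16-2-21-14-6-1-30 1-4-5 2-22-4-11-7-8-17-10-8-9 0-12 4-13-1-20-23-22-2-8 0-7 4-8 26-24 4-15 0-19-2-24-6-23-1-16-18-38-15-21z"/><path data-summit="446 101" data-summit-m="1539" d="M591 16l-229 1 0 7 17 24 18 38 1 16 6 23 2 24 0 19-4 15-26 24-4 8 0 7 2 8 23 22 1 20-4 13 0 12 8 9 17 10 7 8 4 11-2 22 4 5 30-1 6 1 21 14 15 3-5-16 0-12 6-19-5-42 11-24 10-10 25-10 11 0 6 2 19 16-24-28-4-9 0-11 5-9 17-17 16-10z"/><path data-summit="210 498" data-summit-m="1524" d="M108 409l-2 5-19 19-9 5-21 0-15-4-12-6-10-9-3-9-1 90 23 17 18 1 14 8 15 19 8 22 23 19 11 6 227-1-19-27-23-19 0-23-5-13-7-15-8-8-12-6-18 1-11-5-31-28-30-20-20-2-22-8-29 2-6-4z"/>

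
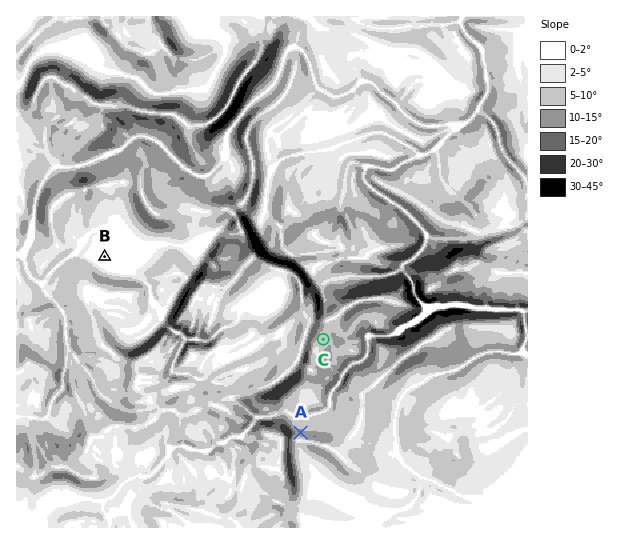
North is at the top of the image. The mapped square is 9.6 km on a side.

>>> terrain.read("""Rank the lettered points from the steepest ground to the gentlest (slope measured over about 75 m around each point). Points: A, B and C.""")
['A', 'C', 'B']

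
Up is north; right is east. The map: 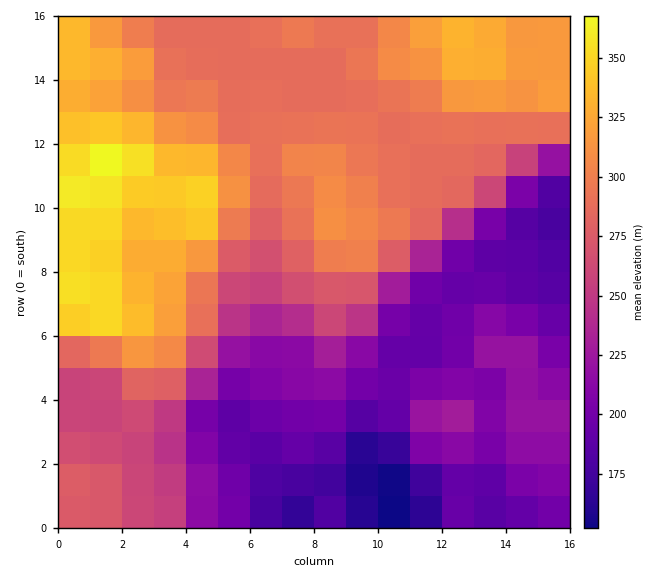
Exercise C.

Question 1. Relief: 150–375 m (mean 260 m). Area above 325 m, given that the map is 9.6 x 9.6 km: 12.9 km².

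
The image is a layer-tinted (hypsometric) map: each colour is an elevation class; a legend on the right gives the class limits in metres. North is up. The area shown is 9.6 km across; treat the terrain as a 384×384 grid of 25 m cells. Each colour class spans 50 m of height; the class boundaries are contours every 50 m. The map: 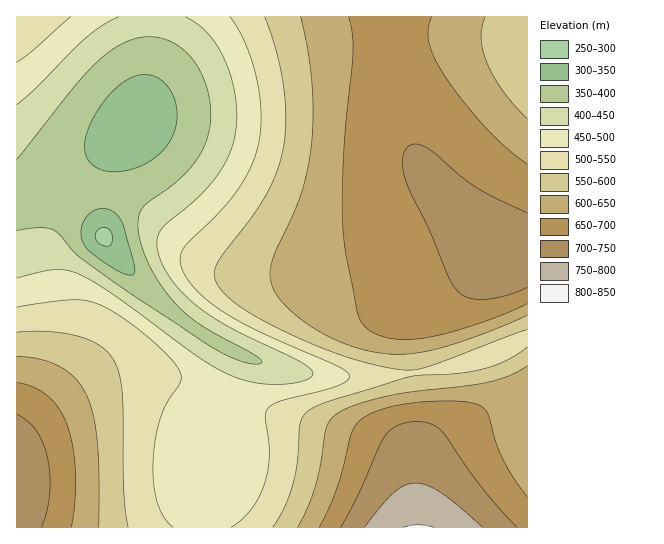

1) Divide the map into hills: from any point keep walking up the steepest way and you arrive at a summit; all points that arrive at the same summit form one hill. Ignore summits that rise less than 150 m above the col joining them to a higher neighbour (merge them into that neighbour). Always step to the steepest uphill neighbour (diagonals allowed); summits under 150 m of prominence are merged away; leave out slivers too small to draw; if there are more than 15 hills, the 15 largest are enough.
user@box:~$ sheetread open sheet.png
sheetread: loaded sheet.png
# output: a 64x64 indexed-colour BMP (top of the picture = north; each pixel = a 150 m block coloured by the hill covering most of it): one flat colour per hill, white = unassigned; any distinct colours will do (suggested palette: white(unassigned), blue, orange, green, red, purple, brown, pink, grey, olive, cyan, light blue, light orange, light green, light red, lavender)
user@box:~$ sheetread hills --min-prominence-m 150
<image width="64" height="64" href="data:image/bmp;base64,Qk12CAAAAAAAAHYAAAAoAAAAQAAAAEAAAAABAAQAAAAAAAAIAAATCwAAEwsAABAAAAAAAAAA////ALR3HwAOf/8ALKAsACgn1gC9Z5QAS1aMAMJ34wB/f38AIr28AM++FwDox64AeLv/AIrfmACWmP8A1bDFADMzMzMzMzMzMzMzMiIiIiIiIiIiIiIiIiIiIiIiIiIiMzMzMzMzMzMzMzMyIiIiIiIiIiIiIiIiIiIiIiIiIiIzMzMzMzMzMzMzMzIiIiIiIiIiIiIiIiIiIiIiIiIiIjMzMzMzMzMzMzMzMyIiIiIiIiIiIiIiIiIiIiIiIiIiMzMzMzMzMzMzMzMzIiIiIiIiIiIiIiIiIiIiIiIiIiIzMzMzMzMzMzMzMzMiIiIiIiIiIiIiIiIiIiIiIiIiIjMzMzMzMzMzMzMzMyIiIiIiIiIiIiIiIiIiIiIiIiIiMzMzMzMzMzMzMzMzIiIiIiIiIiIiIiIiIiIiIiIiIiIzMzMzMzMzMzMzMzMyIiIiIiIiIiIiIiIiIiIiIiIiIjMzMzMzMzMzMzMzMzIiIiIiIiIiIiIiIiIiIiIiIiIiMzMzMzMzMzMzMzMzMiIiIiIiIiIiIiIiIiIiIiIiIiIzMzMzMzMzMzMzMzMyIiIiIiIiIiIiIiIiIiIiIiIiIjMzMzMzMzMzMzMzMzIiIiIiIiIiIiIiIiIiIiIiIiIiMzMzMzMzMzMzMzMzMiIiIiIiIiIiIiIiIiIiIiIiIiIzMzMzMzMzMzMzMzMzIiIiIiIiIiIiIiIiIiIiIiIiIjMzMzMzMzMzMzMzMzMiIiIiIiIiIiIiIiIiIiIiIiIiMzMzMzMzMzMzMzMzMzIiIiIiIiIiIiIiIiIiIiIiIiIzMzMzMzMzMzMzMzMzMiIiIiIiIiIiIiIiIiIiIiIiIjMzMzMzMzMzMzMzMzMyIiIiIiIiIiIiIiIiIiIiIiIiMzMzMzMzMzMzMzMzMzMiIiIhERERERERERIiIiIiIiIzMzMzMzMzMzMzMzMzMyIhERERERERERERERERIiIiIjMzMzMzMzMzMzMzMzMzEREREREREREREREREREREiIiMzMzMzMzMzMzMzMzMxEREREREREREREREREREREREiIzMzMzMzMzMzMzMzMxEREREREREREREREREREREREREjMzMzMzMzMzMzMzMRERERERERERERERERERERERERERMzMzMzMzMzMzMzMREREREREREREREREREREREREREREzMzMzMzMzMzMzERERERERERERERERERERERERERERETMzMzMzMzMzMzERERERERERERERERERERERERERERERMzMzMzMzMzMzEREREREREREREREREREREREREREREREzMzMzMzMzMzERERERERERERERERERERERERERERERETMzMzMzMzMzERERERERERERERERERERERERERERERERMzMzMzMzMzEREREREREREREREREREREREREREREREREzMzMzMzMzERERERERERERERERERERERERERERERERETMzMzMzMzERERERERERERERERERERERERERERERERERMzMzMzMzEREREREREREREREREREREREREREREREREREzMzMzMzMRERERERERERERERERERERERERERERERERETMzMzMzMRERERERERERERERERERERERERERERERERERMzMzMzMxEREREREREREREREREREREREREREREREREREzMzMzMzERERERERERERERERERERERERERERERERERETMzMzMzMRERERERERERERERERERERERERERERERERERMzMzMzMxEREREREREREREREREREREREREREREREREREzMzMzMzERERERERERERERERERERERERERERERERERESIjMzMzMRERERERERERERERERERERERERERERERERERIiIjMzMxEREREREREREREREREREREREREREREREREREiIiIjMzERERERERERERERERERERERERERERERERERESIiIiIzMRERERERERERERERERERERERERERERERERERIiIiIiIzEREREREREREREREREREREREREREREREREREiIiIiIiMRERERERERERERERERERERERERERERERERESIiIiIiIiERERERERERERERERERERERERERERERERERIiIiIiIiIhEREREREREREREREREREREREREREREREREiIiIiIiIiIRERERERERERERERERERERERERERERERESIiIiIiIiIhERERERERERERERERERERERERERERERERIiIiIiIiIiIREREREREREREREREREREREREREREREREiIiIiIiIiIhERERERERERERERERERERERERERERERESIiIiIiIiIiERERERERERERERERERERERERERERERERIiIiIiIiIiIREREREREREREREREREREREREREREREREiIiIiIiIiIhERERERERERERERERERERERERERERERESIiIiIiIiIiIRERERERERERERERERERERERERERERERIiIiIiIiIiIhEREREREREREREREREREREREREREREREiIiIiIiIiIiERERERERERERERERERERERERERERERESIiIiIiIiIiIRERERERERERERERERERERERERERERERIiIiIiIiIiIhEREREREREREREREREREREREREREREREiIiIiIiIiIiERERERERERERERERERERERERERERERESIiIiIiIiIiIRERERERERERERERERERERERERERERER"/>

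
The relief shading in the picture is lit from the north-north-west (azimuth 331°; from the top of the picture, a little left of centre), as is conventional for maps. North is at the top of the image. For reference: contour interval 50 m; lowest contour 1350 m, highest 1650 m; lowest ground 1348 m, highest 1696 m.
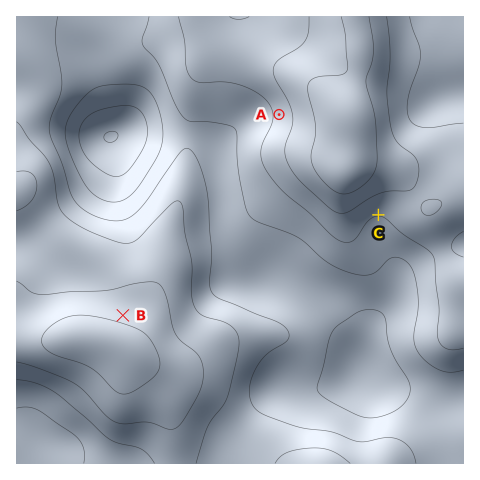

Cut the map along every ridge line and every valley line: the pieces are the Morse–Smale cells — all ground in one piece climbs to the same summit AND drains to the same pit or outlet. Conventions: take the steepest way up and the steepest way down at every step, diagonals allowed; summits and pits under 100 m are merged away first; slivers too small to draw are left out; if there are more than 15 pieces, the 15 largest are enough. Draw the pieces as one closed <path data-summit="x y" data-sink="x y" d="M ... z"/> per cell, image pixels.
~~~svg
<path data-summit="94 340" data-sink="111 137" d="M108 16l-92 1 0 408 17 4 17 14 4 5 1 16 387 0-6-32-8-22-8-8-14-7-28-7-17-11-10-37-14-25-12-11-34-17-17-6-10 0-7-4-15-15-15-31-9-73-4-11-6-6-19-7-66-1-13 3-2-18-15-54 1-14z"/><path data-summit="349 119" data-sink="111 137" d="M463 16l-354 0-3 3-13 36 1 15 11 34 5 32 13-3 66 1 19 7 6 6 4 11 9 73 15 31 15 15 7 4 10 0 17 6 34 17 12 11 14 25 10 37 17 11 28 7 14 7 8 8 6 14 10 40 20-1z"/><path data-summit="349 119" data-sink="111 137" d="M24 426l-8 0 0 37 38 1-1-18-17-15z"/>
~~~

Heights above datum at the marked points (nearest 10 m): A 1570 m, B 1630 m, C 1550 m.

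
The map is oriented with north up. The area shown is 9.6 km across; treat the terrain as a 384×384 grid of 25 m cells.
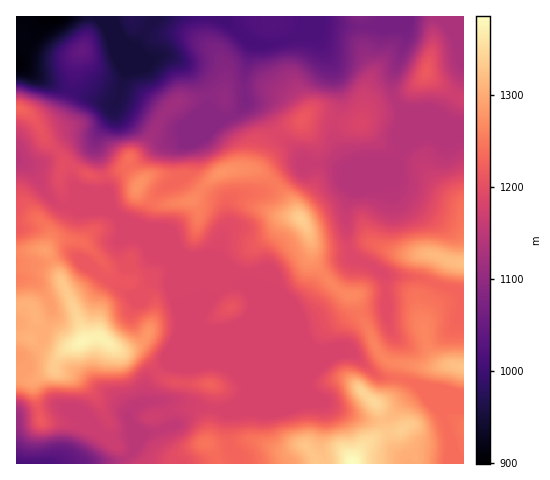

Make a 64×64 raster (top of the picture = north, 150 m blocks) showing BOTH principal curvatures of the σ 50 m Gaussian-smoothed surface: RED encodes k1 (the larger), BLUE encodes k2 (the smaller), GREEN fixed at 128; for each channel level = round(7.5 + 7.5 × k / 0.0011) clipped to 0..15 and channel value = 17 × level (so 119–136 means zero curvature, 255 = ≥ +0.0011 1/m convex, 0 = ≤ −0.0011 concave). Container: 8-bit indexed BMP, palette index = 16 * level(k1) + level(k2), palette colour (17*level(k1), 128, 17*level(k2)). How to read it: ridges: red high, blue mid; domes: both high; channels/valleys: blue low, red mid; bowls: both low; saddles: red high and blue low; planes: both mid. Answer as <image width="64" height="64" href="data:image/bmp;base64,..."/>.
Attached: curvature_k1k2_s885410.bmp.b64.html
<image width="64" height="64" href="data:image/bmp;base64,Qk02FAAAAAAAADYEAAAoAAAAQAAAAEAAAAABAAgAAAAAAAAQAAATCwAAEwsAAAABAAAAAAAAAIAAABGAAAAigAAAM4AAAESAAABVgAAAZoAAAHeAAACIgAAAmYAAAKqAAAC7gAAAzIAAAN2AAADugAAA/4AAAACAEQARgBEAIoARADOAEQBEgBEAVYARAGaAEQB3gBEAiIARAJmAEQCqgBEAu4ARAMyAEQDdgBEA7oARAP+AEQAAgCIAEYAiACKAIgAzgCIARIAiAFWAIgBmgCIAd4AiAIiAIgCZgCIAqoAiALuAIgDMgCIA3YAiAO6AIgD/gCIAAIAzABGAMwAigDMAM4AzAESAMwBVgDMAZoAzAHeAMwCIgDMAmYAzAKqAMwC7gDMAzIAzAN2AMwDugDMA/4AzAACARAARgEQAIoBEADOARABEgEQAVYBEAGaARAB3gEQAiIBEAJmARACqgEQAu4BEAMyARADdgEQA7oBEAP+ARAAAgFUAEYBVACKAVQAzgFUARIBVAFWAVQBmgFUAd4BVAIiAVQCZgFUAqoBVALuAVQDMgFUA3YBVAO6AVQD/gFUAAIBmABGAZgAigGYAM4BmAESAZgBVgGYAZoBmAHeAZgCIgGYAmYBmAKqAZgC7gGYAzIBmAN2AZgDugGYA/4BmAACAdwARgHcAIoB3ADOAdwBEgHcAVYB3AGaAdwB3gHcAiIB3AJmAdwCqgHcAu4B3AMyAdwDdgHcA7oB3AP+AdwAAgIgAEYCIACKAiAAzgIgARICIAFWAiABmgIgAd4CIAIiAiACZgIgAqoCIALuAiADMgIgA3YCIAO6AiAD/gIgAAICZABGAmQAigJkAM4CZAESAmQBVgJkAZoCZAHeAmQCIgJkAmYCZAKqAmQC7gJkAzICZAN2AmQDugJkA/4CZAACAqgARgKoAIoCqADOAqgBEgKoAVYCqAGaAqgB3gKoAiICqAJmAqgCqgKoAu4CqAMyAqgDdgKoA7oCqAP+AqgAAgLsAEYC7ACKAuwAzgLsARIC7AFWAuwBmgLsAd4C7AIiAuwCZgLsAqoC7ALuAuwDMgLsA3YC7AO6AuwD/gLsAAIDMABGAzAAigMwAM4DMAESAzABVgMwAZoDMAHeAzACIgMwAmYDMAKqAzAC7gMwAzIDMAN2AzADugMwA/4DMAACA3QARgN0AIoDdADOA3QBEgN0AVYDdAGaA3QB3gN0AiIDdAJmA3QCqgN0Au4DdAMyA3QDdgN0A7oDdAP+A3QAAgO4AEYDuACKA7gAzgO4ARIDuAFWA7gBmgO4Ad4DuAIiA7gCZgO4AqoDuALuA7gDMgO4A3YDuAO6A7gD/gO4AAID/ABGA/wAigP8AM4D/AESA/wBVgP8AZoD/AHeA/wCIgP8AmYD/AKqA/wC7gP8AzID/AN2A/wDugP8A/4D/AJWCgYFydIV1dXNRYJCQkJCEp6eGl5iXdmV0hJWniIeHd3Z2doaWhmRkpbeXdHSn2sqohXeHd3Z2h6iol3Vzd3eHlpaFhIR1dXNycnOkttfFgnSnh5aot6aVhpempoeGhnZ2doeXqKaWl8a3hoSWx8i4toaHd3Z2doenp5eGg4eGdaWkk4JxYWFhc5bH+PjauYRzlpiGlqfG1tnKuaiGhYaHh5e3t6a2yNrJp5S1yNmnpsanh3d1hoaGhqeoloN2h5K01bWUc2Nklcf398enpoaFd4OXh4aGlrbZ2rqopqW3yMjXx6alx+nq2sjE1dm6pqbIyLiWlZeXhoa2qIWDdYeg1fj76ubl9fb315eGlqaFdnd0g4SFdGRll7i4mKa2t7i5t6alttfHuMrJtaSop5WXuLfHtrW4uZen15aDg4aIoMX8/vr29fbXp4eGl7i4hYWDlpaVdHRTc5Smt5d2hnaGloZ1hZaWdoampnVUdYWFhpSTpJaGqMnZ68mVgoSHmGCF+fq4pZaXh4d1hqfIh3OEt8nJqJd2dYSUlaWVdHNzg4NzcnGAcXOElJNjU2Nzg4GQobOUhJaoysu4k4OGl5cwYvT1hmV1dnZ1dZbHloVlhJaXqKe3t6eXloWEhHZ3d4aGhnd2dXRygoODdFRUYnGBo7bXtqSUpqenlYCFh4Z1EIHx8mNTc3Nzc3W3t4aGd3V0hISFhYaHh4Z1hISFhYeHh4d3d3d3h4aFhXVlU3KClbf5+tmmlZWmlXB0h3eHd2G09cNBQHBwgYO0xpd1hod3dnZ1dHNyc4Nzc5WWlpaFh4d3h4eHh4eHh4d1Y1Nzlbj49/jo16eXl4Nzd3d3h4fk9/vGcVJzlLXUw4Rjc3SFhoaGhoaWl5aWpqe5yci3loaHd4eHh4eHh4eFlIVzg7j8+vXExde3p5SCd4d2dICA9+jp9ePG6Pj5yHRRYHGCopOEhZan2Pn49vb4+urIppWGd4eHh4eHh4eHlMbWxMT3+/uUUHChkYGAgoCAcHCEp5iXltT3+vn4yLaCgoWFlcSxgXOWt8a3ppWVp7i4loSFh3d3h4eHh4eHh4SUxuf39/jFgGCAkIBxg5Smt6ent7mYh3WFudmXdJOkk6W4uLnZtXBwpKZ1dHR0c4KCkoOGh3d3d4d3d4eHh4eHg4G22Oe0kICQpqint9fn5/j46OjniIZ1hZjWpHOVloWlqLjJ7NuUgKFzdnd3d3eHh4eHh3d3d3eHd4eHh4eHh4eDkLKigICQuOjY19fXtqa32Pn45nV1dpWWx+a2qKmVlZepyez75qaTcHR3h4d3d3d3d3d3h4eHd4eHd4eHh4eHh4WCgWBwp/jntqeXhXWGpba4qKZ2hqaVhJfZ6NnJppWn2fn56PTml4KAh4d3d4d3d3eHh3eHh4eHd4d3h4eHhoZ2d3VgdOj4xoV1c4OFpaSThIV1p7iohXOGqbjY2dfG5/j418TS9umnkIOHd4d3d3eHh3d3d4eHh4d3h3eHhZeGhHNSYpX494VjYnOFp7eldHR0dKiYl3aElZZ2p7m3yPn3poWRsff6yaSAh3eHh4eHh4d3d4eHh4eHh3d3hZeYl6aWdYTG99d0YXOGl6i4l3ZldXaGhpaGlZV2dKW2lqj4tVRSYIPq+smlgYZ3h4eGhYWGh4d3h4eHh4d3d4WXmJanp6a21/encnGFmKioqJiHdnZ2hnaop5V1ZIXWxoSn96VDQlKEyfnIlYKGd4eGp7emhIOFh4eHh4eHd3d1l4eGh5iXp8fXhnFyhpioqJiYh3Z2d4eGuKh1Y3Om97aEl/emYmNzk5bX15WCh4eHh4WnyMmolIaHh4eHd3d1hZd2doaWlpa2tnVyc4aoqJiYmJeHdneop7iYdHJ11/imhIboyJOEdWNjtdaFg4eHd4eFhanKyqeFh4eHh3d3c4aWdnaHl5eWtqZ0c3N2p6eXh4eXh4eGyLm5poJzl/fohnSWybejhHV2dKbHhHV3h3d3h4SWqLimhYeHh4eHc3SWhnZ2l6i5qbmndXNzhqenl4eHiJeXhoeYl5SShdf3uIeVlaaTgYR2hoant4OGh4eHd4eHhJWWhIeHh4eHg4OGloeHl8fX2NnauaWCk5e5qZiYmIeGhXV0hIRzg6j496a3p3WCgYSXmJeGlpV0d4eHh4d3h4eGhoeHd3d3hoKmqJeGl8j31ra4ydm1kpSnqJiXhoSBgIBwhXV1dZXJ+uillpSBgpaWl5iYhpeXdYeHh4eHh4eHd4eHd4d3d3Nzl8iolrbn15Vkdaamk3Nkg5KRgHCAgIKEhYiHl5Wl6PrJc2CAg5a4hnaHmJaXqJWHh4eHh4eHh4eGhYWGd3ZydJfJqZfG1pZkVHWUg4JycYGQkHFihajJ2NiHh3Z1k+P1pGBydYXIuJWGl5aGdpaFh4eHh3eHh4eFhZaWhWRjY3a3uKinxrVkVGV1hIJxg5WnuMi4tsbY6Pj3hoaGhrXjonBQc4TX15aUp7mYdXaGh4eHhoWGd3d2hpeYqJh1Y3Wnt5emx8aVVGR1hYOEhbbX6Pj5+fj39/fn1sfX2NnbyHNxdJbX15d1dYe5p4R3d4eHhZOkg4V2hoeYmKinlISnx5eGpujYl5SUg5OmqNfW1tfY2On5+ei3loW2t8jJycakpcfYyJZkZWV1lZWGh3d3h4K22KWUhoaHh4iXpqWXtpd1hcf42JaUlJK1ytnHtramt7i5uaiXhHN0ZHSFlbWmt8bHuLeVhoZ1d4aHh4d3d3WDt/m3hHR2hoeHhpWmqJdlZIb3+LiFhHOBlrm4p6aVhoaXlpaUg4OEhWRzc5S2uLeWhpa3yLinhYd3h4eGdnVkZIf42IVzdYaHdmRklreWdXW3+PmnhYRzcobHp5eHdXV1hYSEhISFhoeWl5fH57eGdWV2mKi3poV3doOCgXFyY2OF6OmXdHRldHNkZYaot7bH+vnZloSEc3KXyKeHdmZldXWFhYWGh4eHhpfJ6bd1c4R0c4ODlISEgoFzhaeWhXSDo8bYt4Z0ZXWGlqbGyNjX6fv7qJSEhXODp8iXdnZmZnZ2doaHh4eHl3aWx8iFcYOFdneHhoaGkrOlprbY+Pjn1ra2p6imlJW3x9fXx7enl8j62qWTlYWFhKeol4Z2dnd2dnd3h4eHiJiXt8aWcYKWhod3d3d3hJHW2tnFtMbY+PfYuZiHl5WVp6eXloZ1dYbX+KeThIaWhoWGlpaGh3d3d3d3d4eHiJiZqbiXc4GWuJaHh4eHd3OCuPvaloODhYaGp8i3hnV2dXWFhXV1dYXF97eTkoV2h4Z1dYSFhod3d3d3dneHmJiYmLmohXKEqLiGdYSDg3RScqfq6ad1c3R0dHWn1raFdXV1hYV1dobG9cZ0kqSWdnZ1dnd3d4eHd3Z3d3eGl5eYmJi4loSEhri3dXOmuNi2lIO0yOrot5WFhoWEhcf315eHhoeHh5bG58Z0UnOmt4d2dXd3d3d3d3d2dneHlpaWl4iIlpWFhoa4yIWl+fn28/XItKS46vn39ubXx7S16Pn518e3t6jI17eFY1JklqeGdXZ3d4eHd3d3d3aHh5eWhnZ2h4WFhnZll8in5fbWo7Hm+bejwsXY+Pb29/jmw9f5+ejIyMjJyaiGhGN0d4amhnZ2d3d3d3d3d4eGiJiXh4Z2dpZ2hYV0ZJXI2OakU1Fihef56uSxgnR0c4WntpSVqNfY2MnIuaimlYV1dXaGlod3d3Z2dnd3hoeHhpiYmId3dnaWdoaWlpbF18elYzJCY5TY/v/6lVFQcHBgYHJkZHSVtqenloWVlZaWhWV1hpeHh4eHdnZ1hoaXhoaGmJiId3Z2l2V1l7nI1ranpWRjcaPk9er69cGCY3SEYnFwYFNklKSklJOEhYaWlYR1hqeXh4aGh4d3h5enl4Z3hYWXl4Z2dod1dpfJ2KZ2laWFc5HT45N0suDhtIaGh3V3d3RwhJeouLenl4eGhYSVl6enl4aGh4eHiJeXlnV3d4eHhoaHd4eGdXam6MiHdZa3poSwwoMxUXGi1OeodnZ2d3d3hYCTp7jY2Ni3ppWWl6mol4eGhpeYqJmYl3d1doeHh4eHh4eHh2WGxteolqa42evp1IJCMUNkhcfox4Z2dXd3d4eFgICDhqfHxsbGt7ipqZiGhYaXmJipmZiHhoWHd4eHh4eHh3aW1/fIt7bH1/j7+8VxUVRkZHaX1+enh4aEdnd3h4WCgHF0hZant8fIybmYh4aGloeImJiYiJeFh3d3d3d3hoWF+vn4+Pf359inlrOgcGRldHR1h7jox6iYh4R2d4aXp5RyYnNzhYaHqMjZyaeWlpaHl5eYmJiXhHeGhnZ2dYaHl/35+PjmxqaUgYCAgHR2dXV1dYWYyejIuainhnaHmKiHY1R0hIODdIWXydrY18allpeYmJiYhYOUlIR0dHaGl6j+6Le1kpCQkJCBhIaHhoV1hZWlpqjY6cnIt6aWl5ioh3N0h5eWhoWElLa5yMfFtLW4mJiYmIOjtqeGdnaGpra394RggICQoKOVh4eHh4eFhZampZSGqMnKuLWml4iYqIeDlZiomIeHlqW0pHV1dIO12LiYmIeSs9fYuJiXtsa2leCAYHBwg6Wnl4eHh4eXlZSWpoVkZIW3uKakpZeHmKiHkpWpmJiHiJi3toVkZFRTdsjYuJeGgpHG6Om5uMe2lXSggHBzdYanp5eGhoeXp5V1hIRkZHSUtpaDg6Wnl5enl4KVmZiXl5iouJh2ZWVlU3SWyNi4hnJwlMf42sm3lnV0cmR1hoeXp6eXl5ent5Zzd3d2dXSElJVzYnOlppeXqJiDlKiop7i5uamHhXV1dWV1lKbI2Kd0cHGX6PnYl3VlZHZ1hZaXqKm4qJi4x6aDdHd3d3d1dIRzYmKEpaaXl6ippKOnl5eoqamnlYV1dXV2dpWlpqfHlnFwhcj56Id1dHWHhYWVp7jJycm6yciFcXZ3d4eGdnVkY3N1lqenqKi4qJV0dXR1hZamlZWFdXV1doentpWGp7eEgIKo+PinhXR2mIaElKa3uMnZ2tqohHF3h3d2h4d2dXWGmLi4uLi4uId0Y3JycoKCg5WFhnZ1dnaIqLiXdYe3loFxhuf4uJWDh5iHhYSUlZeoyOrqqIKDh4aFhpeXl5aVprjIuLi4uZeEcnSFhoWEg4SEhXZ2dnaHqLipmIaGmKeDYGTW97iEhIeYiIaFhIOEhpjZ+riQhoeFqJeFl6empre4uKioqJeDgoSHmJiYiIeGh3d3dnaGl6emloV1dYWVdWFjxve3g4aHmIeHhoWEc3SFxueygYeFl6iYhoWGl5enp6eXl5WDcoWHmJiIiJiIiIeHd3Z1doaUk5OEdneHhnZxdNbnpISHh5eHh4eHdWNhcKCwgYeHhKiomHd2dXV0g5KCgYGCdXWIiIiHh4eHh4eHh3d2dXaGl6eXhoaHd4d3cXTEw4SHd3c="/>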